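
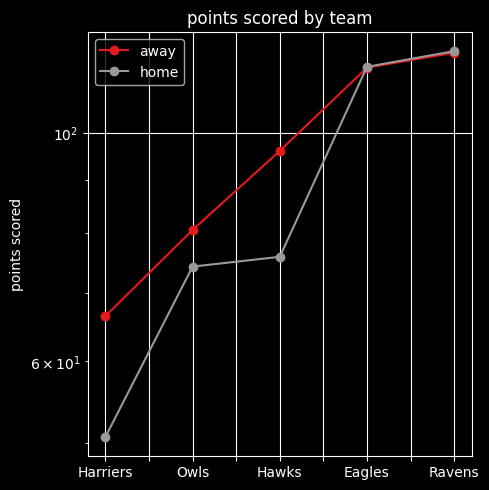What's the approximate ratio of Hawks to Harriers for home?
≈ 1.6×

Hawks ≈ 80, Harriers ≈ 50; 80/50 ≈ 1.6.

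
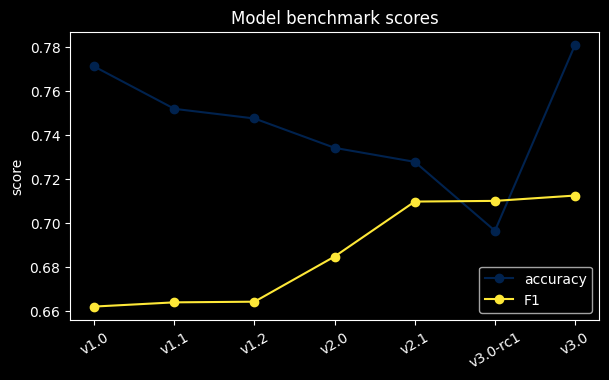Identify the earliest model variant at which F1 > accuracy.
v3.0-rc1

v2.1: F1 ≈ 0.71 vs accuracy ≈ 0.73 (not yet); v3.0-rc1: F1 ≈ 0.71 vs accuracy ≈ 0.70 (first crossover).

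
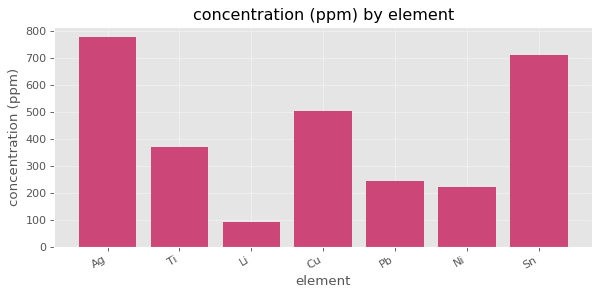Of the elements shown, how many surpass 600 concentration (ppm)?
2

Above 600: Ag, Sn.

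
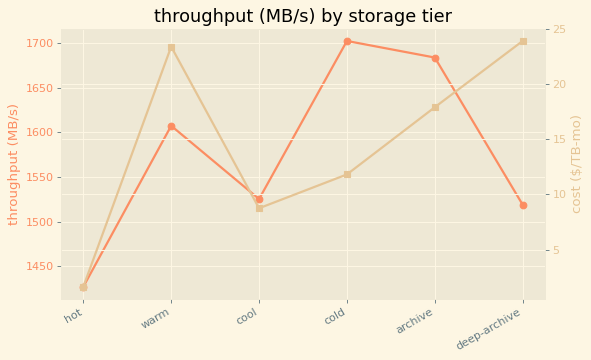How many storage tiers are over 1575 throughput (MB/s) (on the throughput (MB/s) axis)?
Above 1575: warm, cold, archive.

3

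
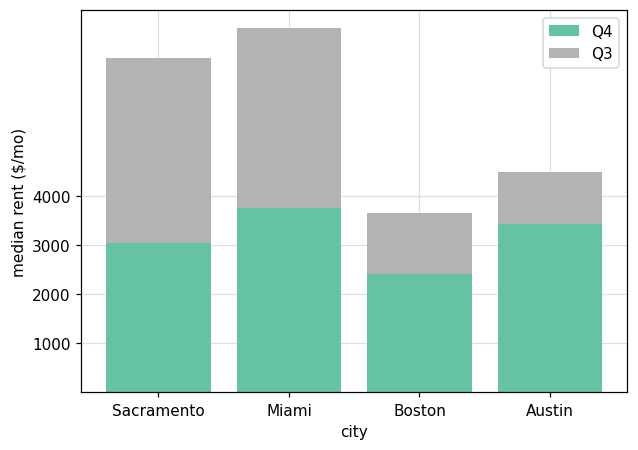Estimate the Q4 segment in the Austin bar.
Q4 top ≈ 3000, bottom ≈ 0; segment ≈ 3000.

≈ 3000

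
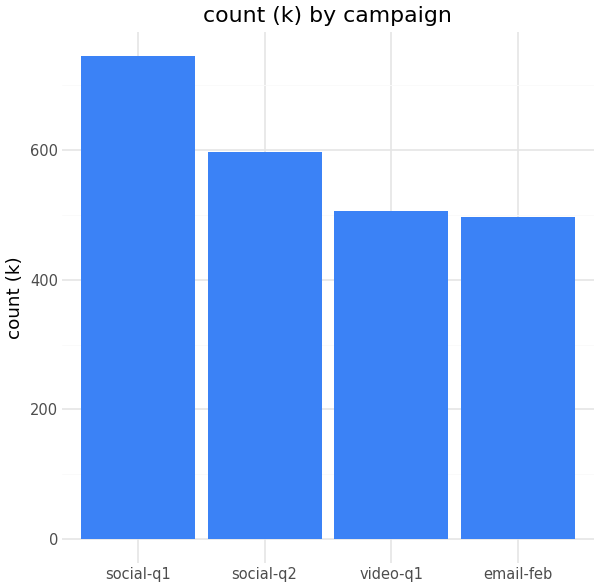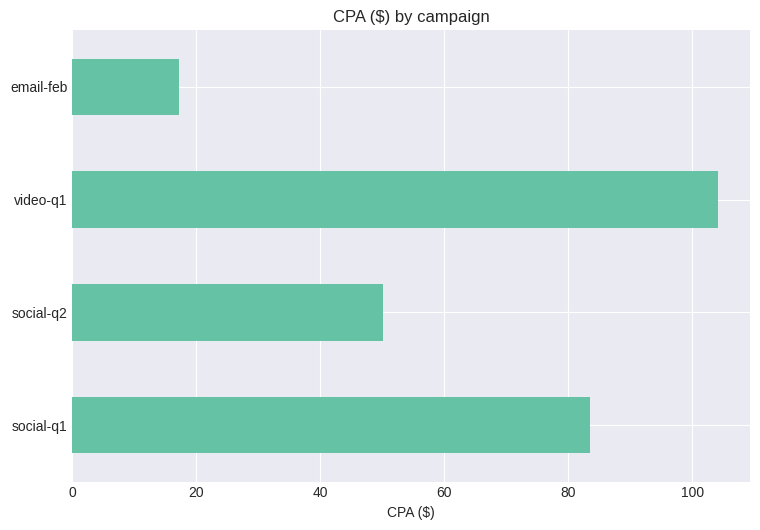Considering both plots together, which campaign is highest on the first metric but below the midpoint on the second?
social-q2

Chart 2 median CPA ($) ≈ 70; below-median campaigns: social-q2, email-feb. Among those, social-q2 has the highest count (k) (≈ 600).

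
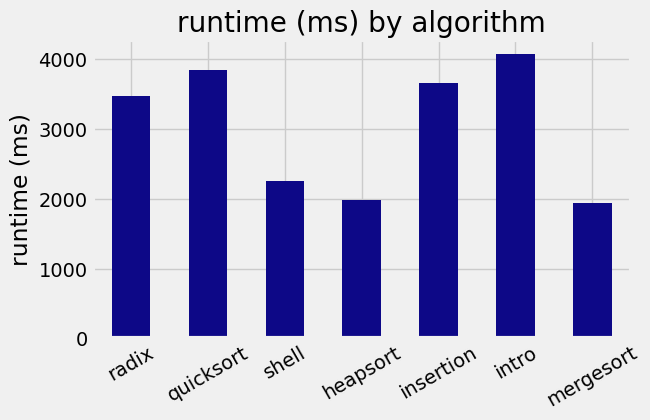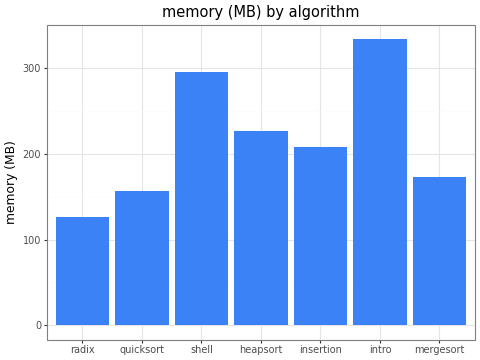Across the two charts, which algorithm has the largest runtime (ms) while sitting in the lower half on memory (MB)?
quicksort

Chart 2 median memory (MB) ≈ 200; below-median algorithms: radix, quicksort, mergesort. Among those, quicksort has the highest runtime (ms) (≈ 4000).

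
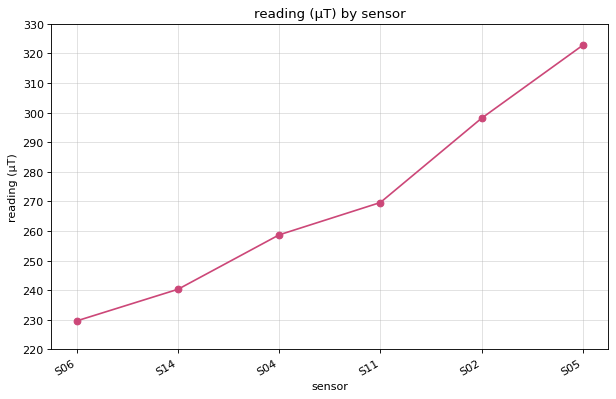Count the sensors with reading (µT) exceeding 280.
2

Above 280: S02, S05.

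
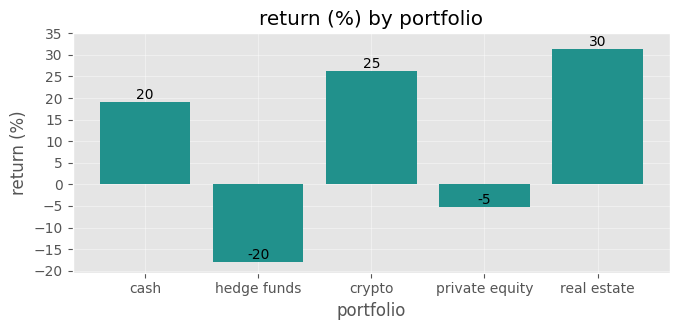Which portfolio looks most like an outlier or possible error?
hedge funds ≈ -20; the rest sit between ≈ -5 and ≈ 30.

hedge funds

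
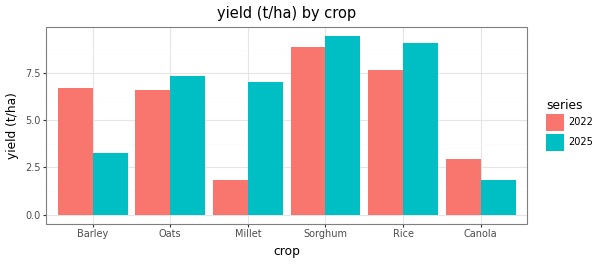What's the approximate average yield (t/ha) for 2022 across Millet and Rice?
(2 + 8) / 2 ≈ 5.

≈ 5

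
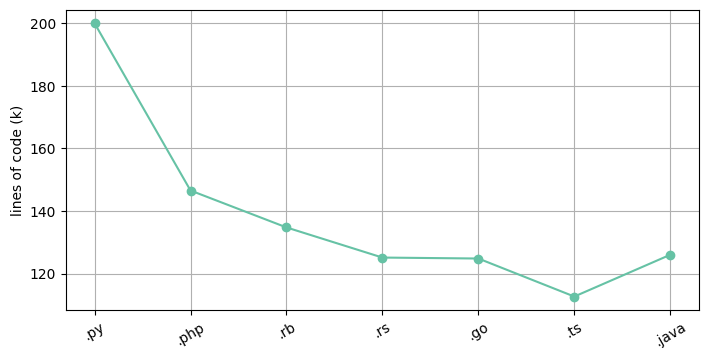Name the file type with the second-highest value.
.php

Top 3: .py ≈ 200, .php ≈ 150, .rb ≈ 130.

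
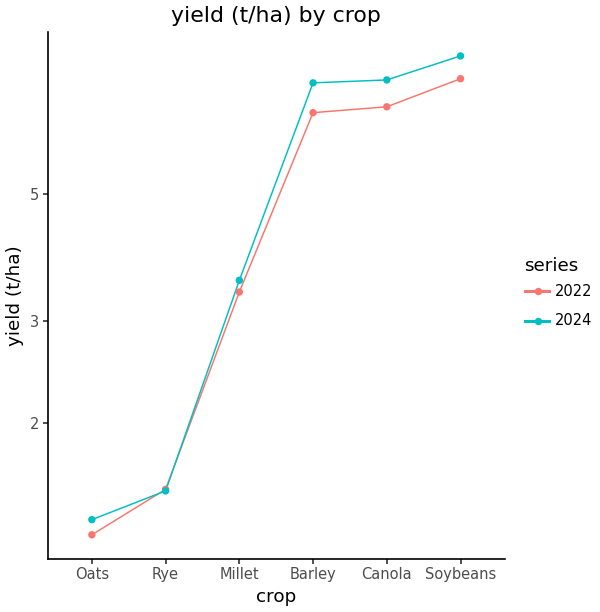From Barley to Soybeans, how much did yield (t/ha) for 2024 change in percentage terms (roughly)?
Barley ≈ 8, Soybeans ≈ 9; (9 − 8) / 8 ≈ +12.5%.

≈ +12.5%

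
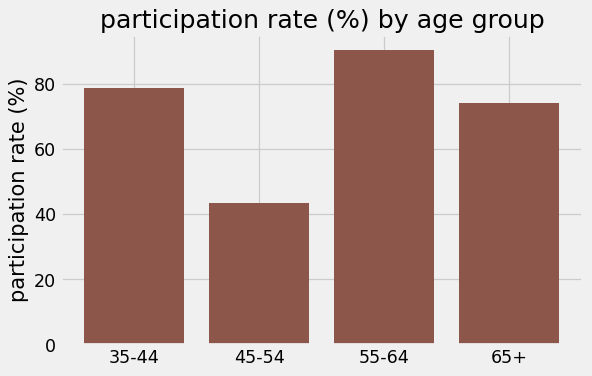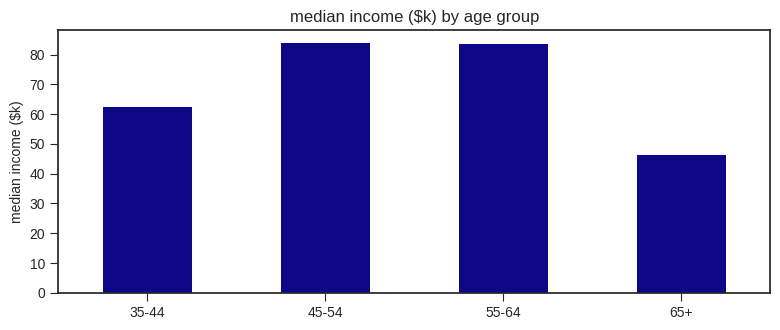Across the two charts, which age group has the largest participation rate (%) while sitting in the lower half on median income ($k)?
Chart 2 median median income ($k) ≈ 70; below-median age groups: 35-44, 65+. Among those, 35-44 has the highest participation rate (%) (≈ 80).

35-44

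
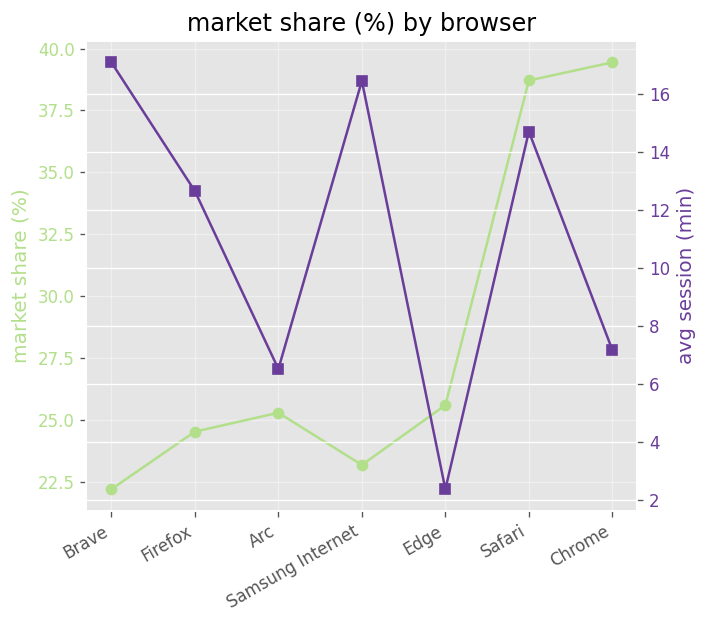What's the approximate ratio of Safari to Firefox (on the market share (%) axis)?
Safari ≈ 38, Firefox ≈ 24; 38/24 ≈ 1.58.

≈ 1.58×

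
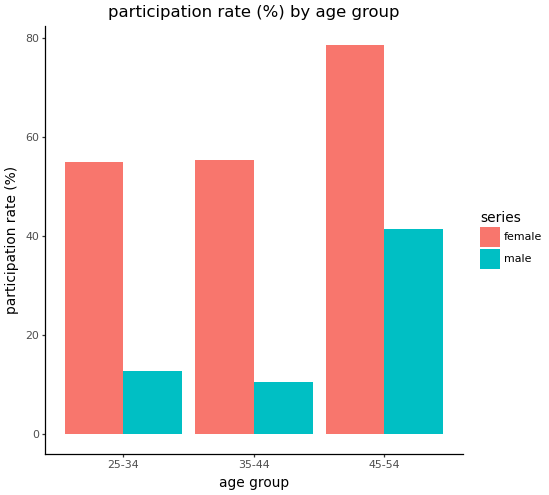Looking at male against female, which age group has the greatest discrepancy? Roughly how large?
35-44: male ≈ 10, female ≈ 60 → gap ≈ 50. Next-largest (25-34) is only ≈ 40.

35-44, ≈ 50 %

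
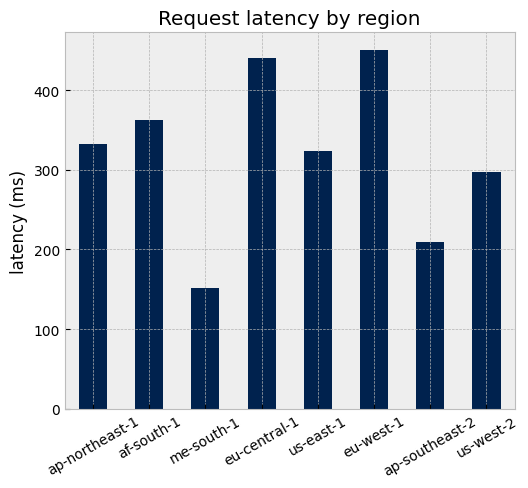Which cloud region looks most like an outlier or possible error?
me-south-1

me-south-1 ≈ 150; the rest sit between ≈ 200 and ≈ 450.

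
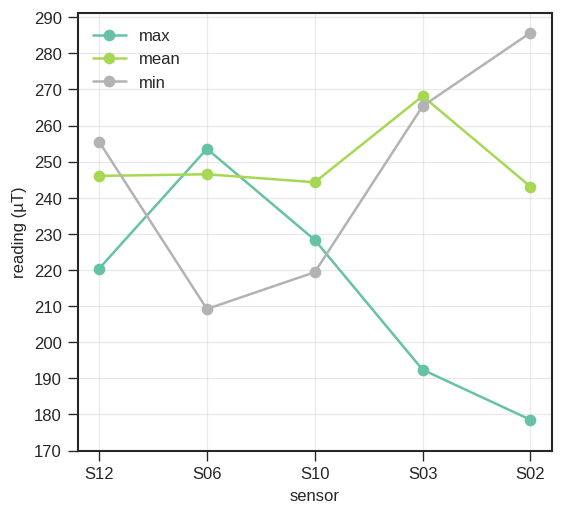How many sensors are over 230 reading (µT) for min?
3

Above 230: S12, S03, S02.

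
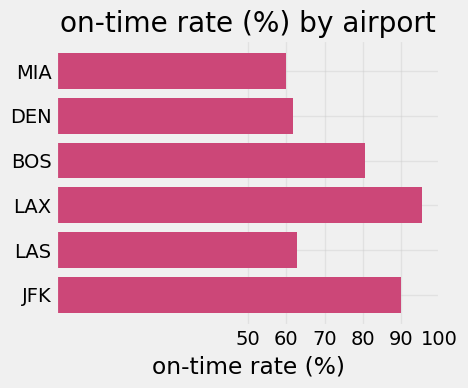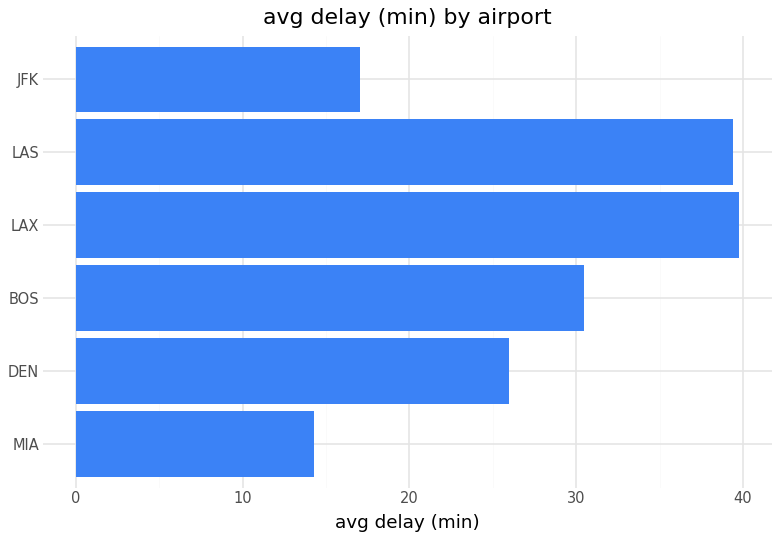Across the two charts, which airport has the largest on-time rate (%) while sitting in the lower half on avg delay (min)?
Chart 2 median avg delay (min) ≈ 30; below-median airports: MIA, DEN, JFK. Among those, JFK has the highest on-time rate (%) (≈ 90).

JFK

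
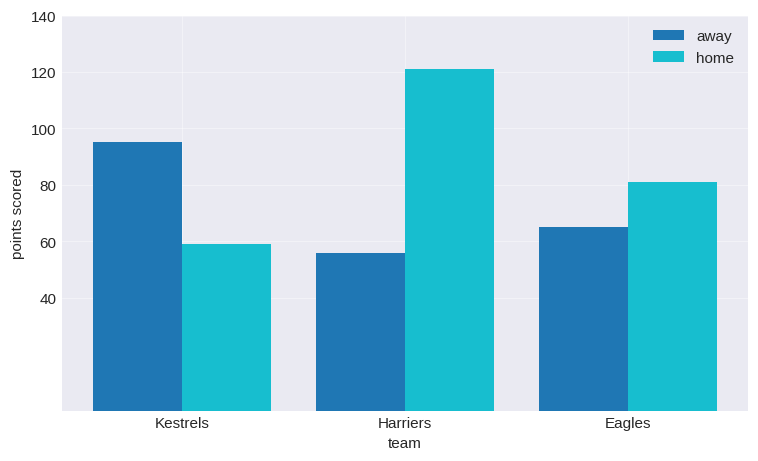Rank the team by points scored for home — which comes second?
Top 3 for home: Harriers ≈ 120, Eagles ≈ 80, Kestrels ≈ 60.

Eagles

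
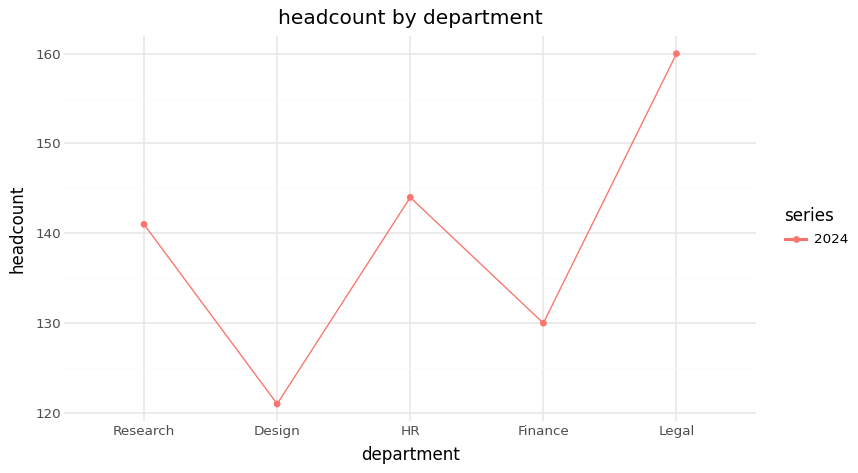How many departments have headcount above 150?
1

Above 150: Legal.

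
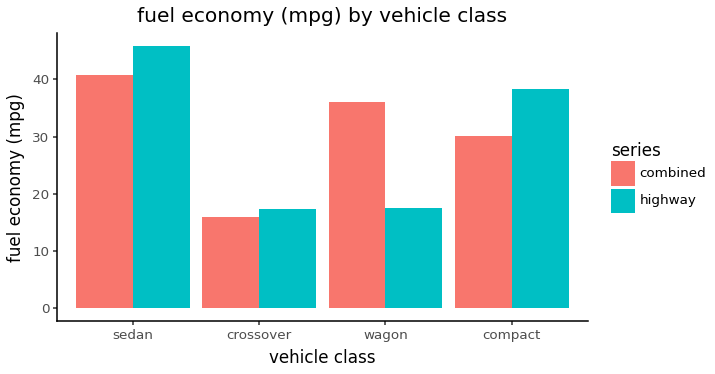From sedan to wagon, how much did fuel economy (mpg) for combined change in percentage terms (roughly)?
sedan ≈ 40, wagon ≈ 35; (35 − 40) / 40 ≈ -12.5%.

≈ -12.5%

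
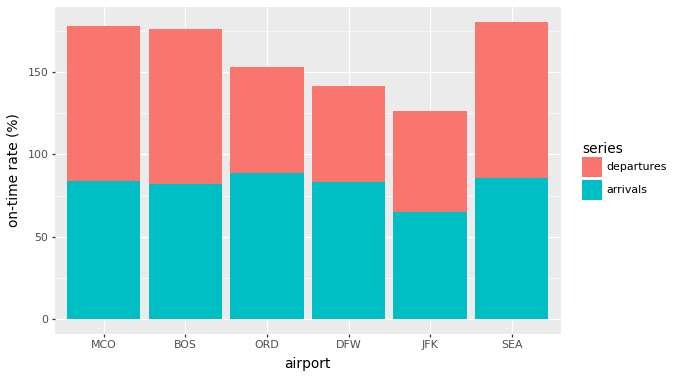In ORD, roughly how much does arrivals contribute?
≈ 80

arrivals top ≈ 80, bottom ≈ 0; segment ≈ 80.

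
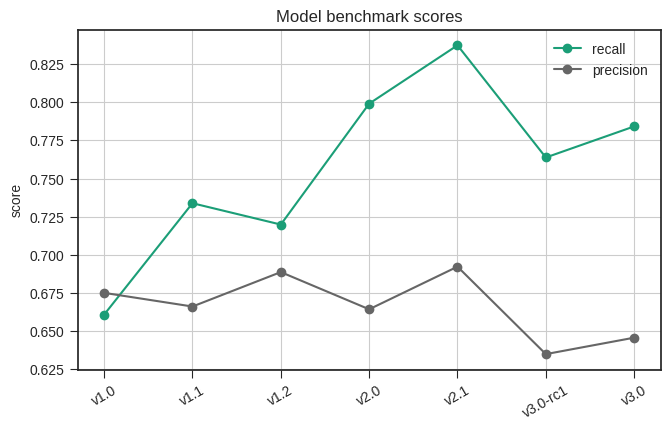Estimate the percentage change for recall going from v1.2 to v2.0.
v1.2 ≈ 0.72, v2.0 ≈ 0.80; (0.80 − 0.72) / 0.72 ≈ +11.1%.

≈ +11.1%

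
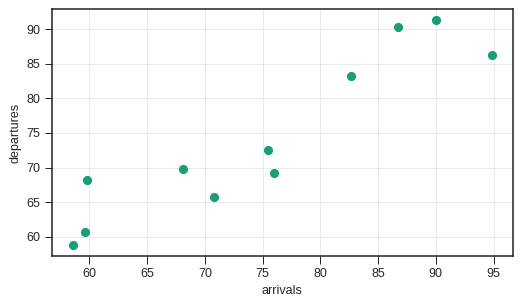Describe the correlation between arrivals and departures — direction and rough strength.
Points are positively correlated; strong (|r| ≈ 0.9).

positive, strong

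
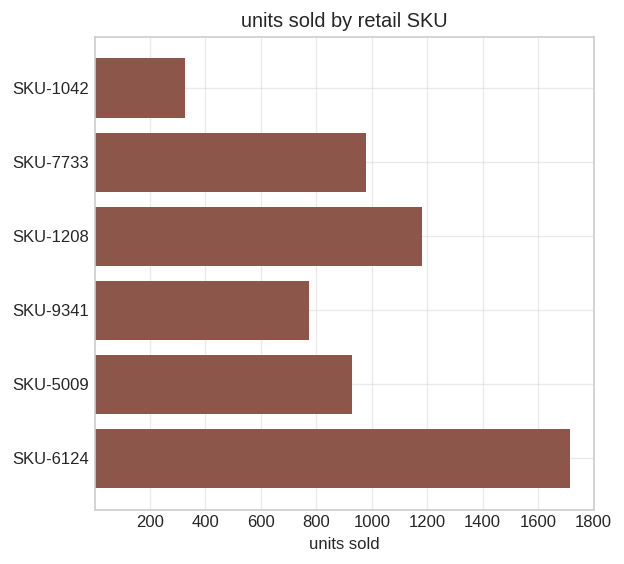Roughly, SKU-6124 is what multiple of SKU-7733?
≈ 1.8×

SKU-6124 ≈ 1800, SKU-7733 ≈ 1000; 1800/1000 ≈ 1.8.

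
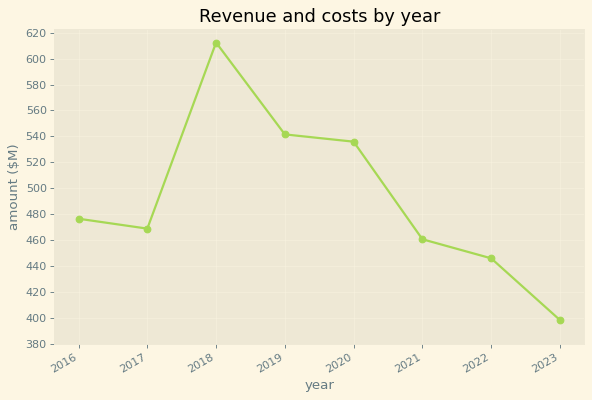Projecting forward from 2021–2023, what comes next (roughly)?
≈ 370

Last three: 460, 440, 400 → slope ≈ -30/step → next ≈ 370.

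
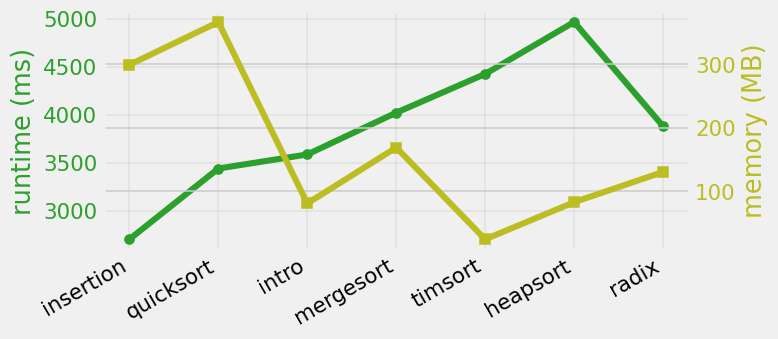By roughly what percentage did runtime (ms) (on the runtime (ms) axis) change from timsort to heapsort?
≈ +13.6%

timsort ≈ 4400, heapsort ≈ 5000; (5000 − 4400) / 4400 ≈ +13.6%.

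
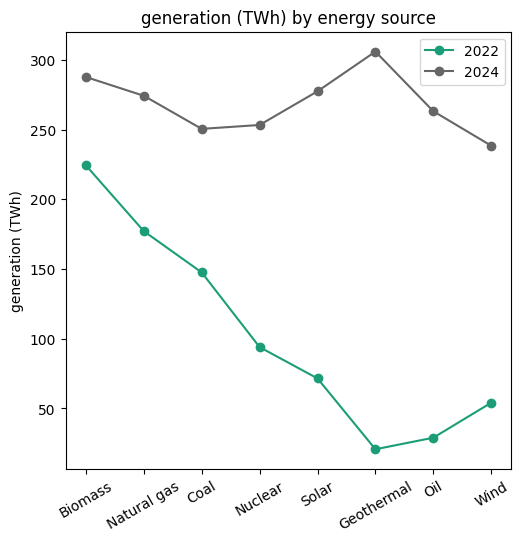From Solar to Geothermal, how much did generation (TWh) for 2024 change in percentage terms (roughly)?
Solar ≈ 275, Geothermal ≈ 300; (300 − 275) / 275 ≈ +9.1%.

≈ +9.1%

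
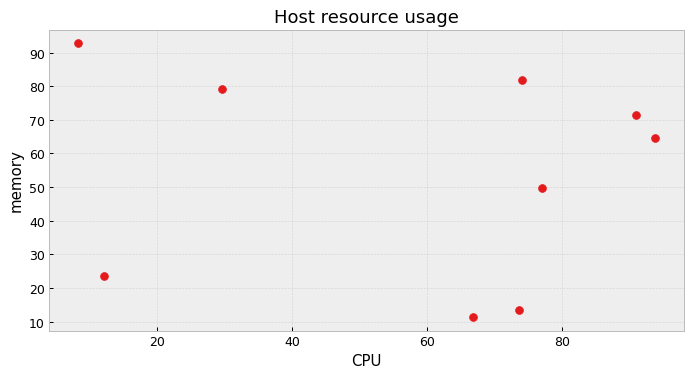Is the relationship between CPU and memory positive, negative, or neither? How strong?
no clear correlation

Points are roughly uncorrelated; weak (|r| ≈ 0.1).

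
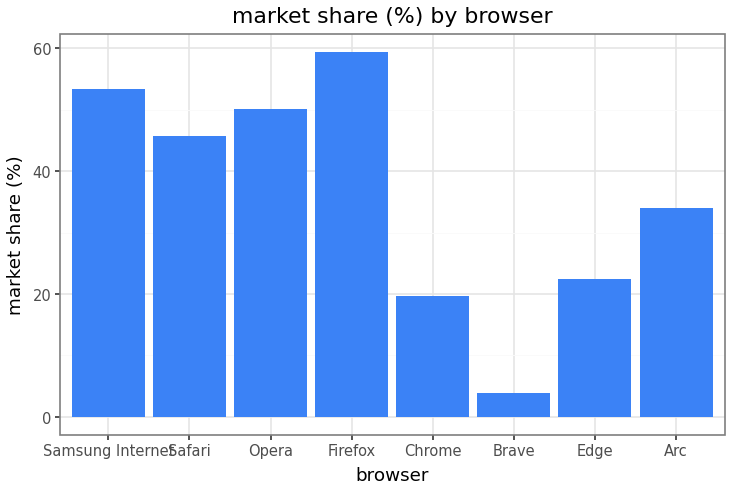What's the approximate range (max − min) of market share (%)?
≈ 55

Max Firefox ≈ 60, min Brave ≈ 5; range ≈ 55.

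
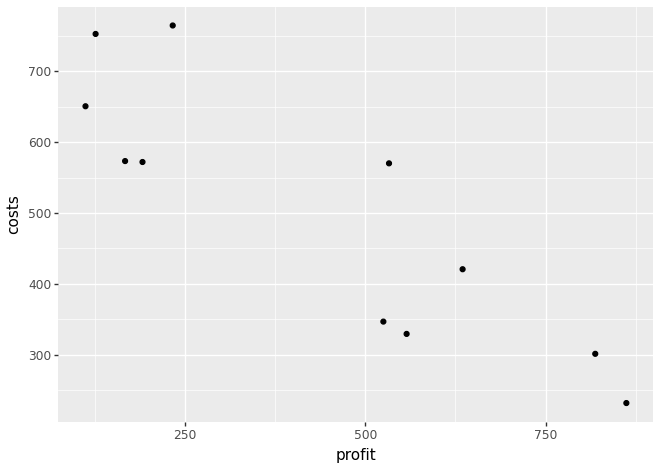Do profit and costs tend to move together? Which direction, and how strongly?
Points are negatively correlated; strong (|r| ≈ 0.9).

negative, strong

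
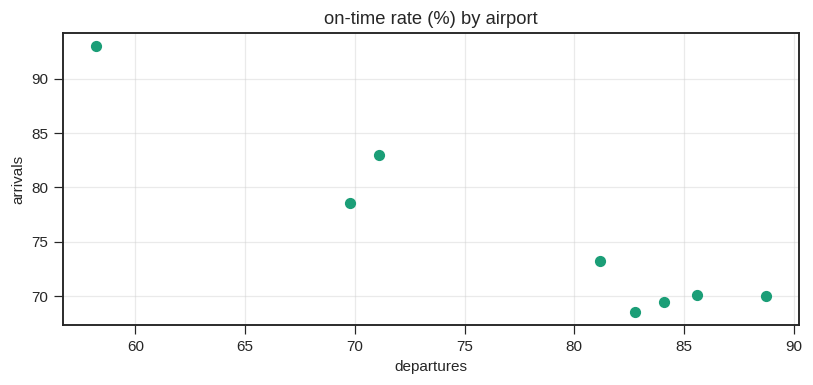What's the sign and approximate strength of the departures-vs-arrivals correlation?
Points are negatively correlated; strong (|r| ≈ 1.0).

negative, strong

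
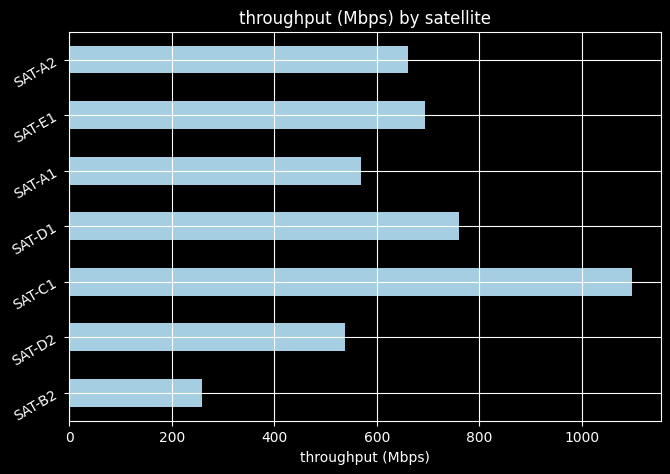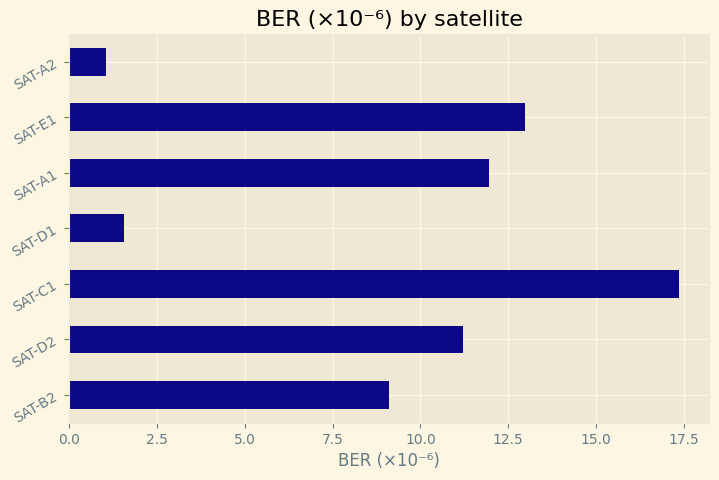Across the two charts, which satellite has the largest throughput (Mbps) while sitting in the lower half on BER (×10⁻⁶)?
Chart 2 median BER (×10⁻⁶) ≈ 12; below-median satellites: SAT-B2, SAT-D1, SAT-A2. Among those, SAT-D1 has the highest throughput (Mbps) (≈ 800).

SAT-D1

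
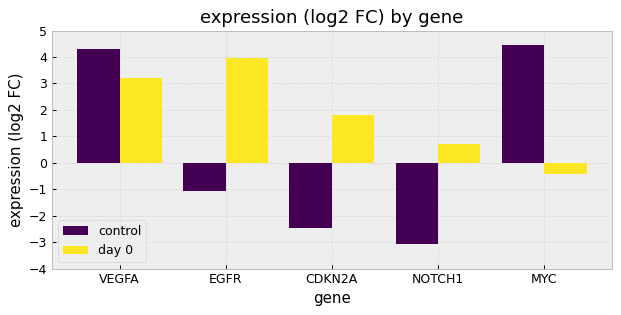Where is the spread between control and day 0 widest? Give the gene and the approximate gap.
EGFR: control ≈ -1, day 0 ≈ 4 → gap ≈ 5. Next-largest (MYC) is only ≈ 4.

EGFR, ≈ 5 log2 FC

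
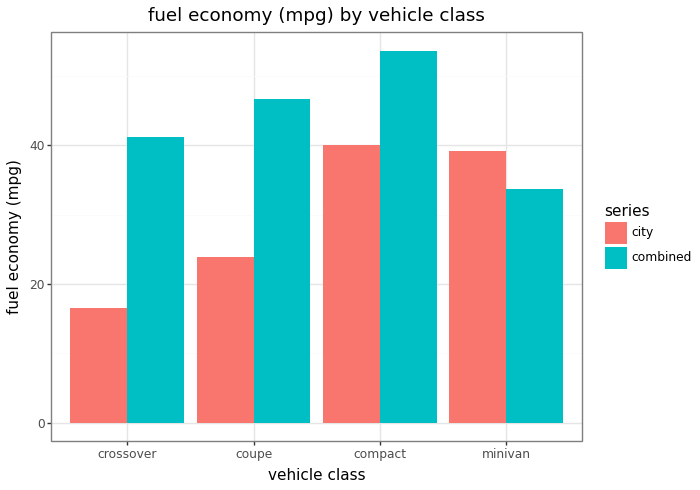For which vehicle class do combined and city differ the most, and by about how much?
crossover, ≈ 25 mpg

crossover: combined ≈ 40, city ≈ 15 → gap ≈ 25. Next-largest (coupe) is only ≈ 20.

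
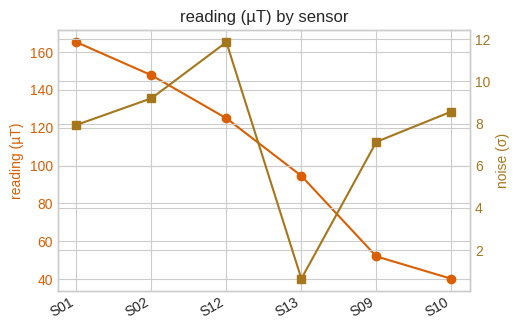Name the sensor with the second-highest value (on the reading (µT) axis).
S02

Top 3 (on the reading (µT) axis): S01 ≈ 160, S02 ≈ 140, S12 ≈ 120.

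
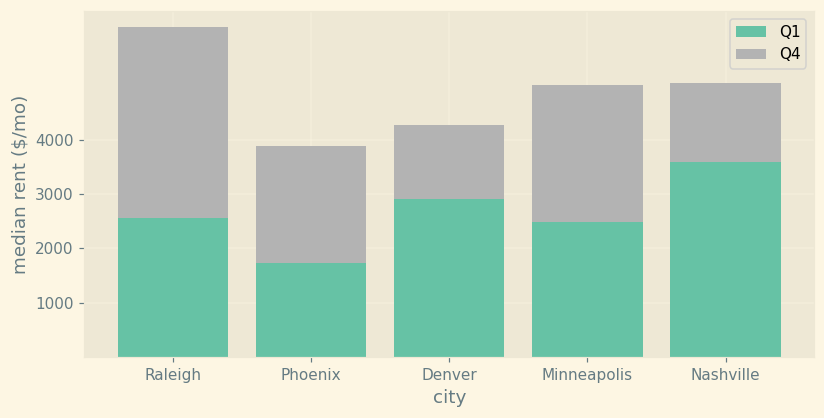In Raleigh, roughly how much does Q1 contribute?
Q1 top ≈ 3000, bottom ≈ 0; segment ≈ 3000.

≈ 3000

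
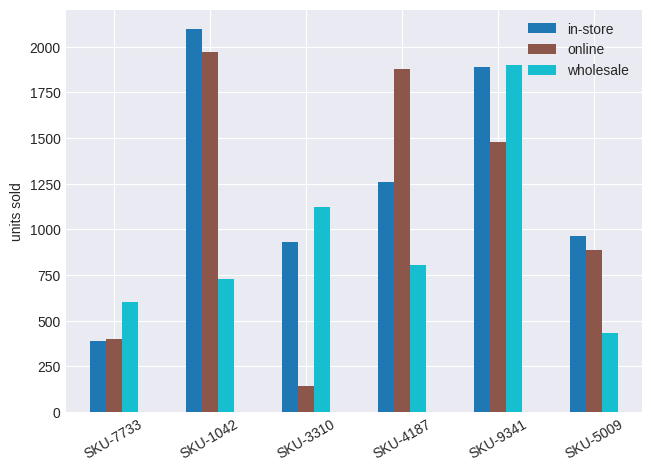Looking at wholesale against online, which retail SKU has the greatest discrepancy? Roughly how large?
SKU-1042: wholesale ≈ 800, online ≈ 2000 → gap ≈ 1200. Next-largest (SKU-4187) is only ≈ 1000.

SKU-1042, ≈ 1200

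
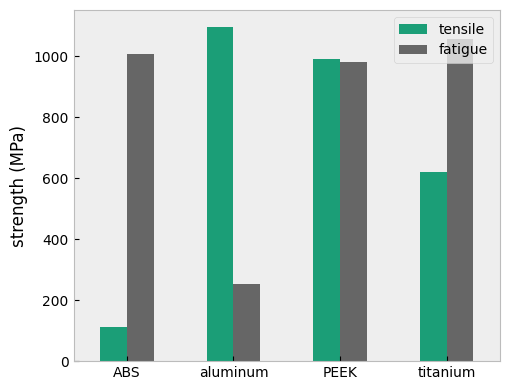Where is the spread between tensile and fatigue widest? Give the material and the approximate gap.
ABS, ≈ 900 MPa

ABS: tensile ≈ 100, fatigue ≈ 1000 → gap ≈ 900. Next-largest (aluminum) is only ≈ 800.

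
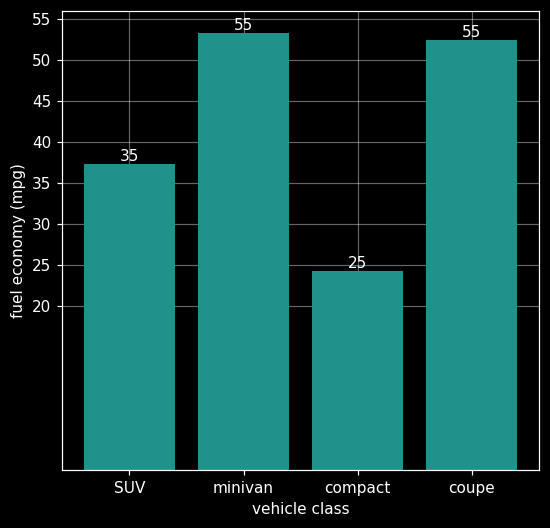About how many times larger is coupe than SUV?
≈ 1.57×

coupe ≈ 55, SUV ≈ 35; 55/35 ≈ 1.57.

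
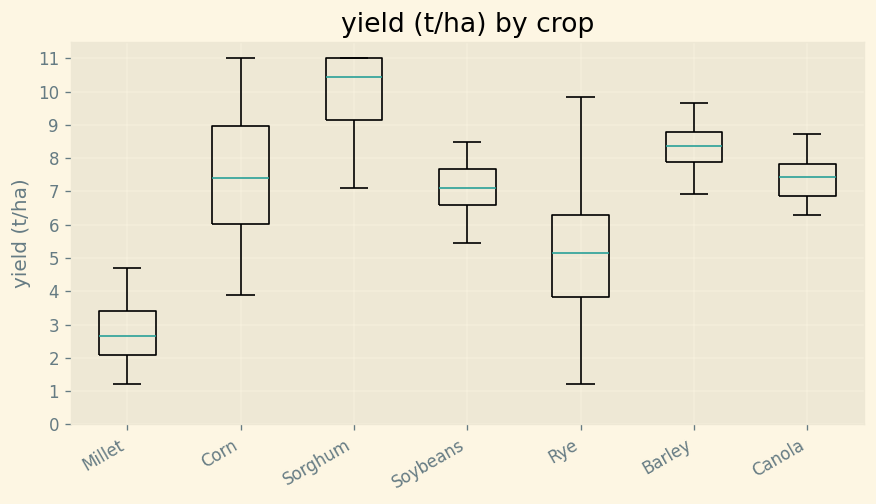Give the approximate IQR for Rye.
Q3 ≈ 6, Q1 ≈ 4; IQR ≈ 2.

≈ 2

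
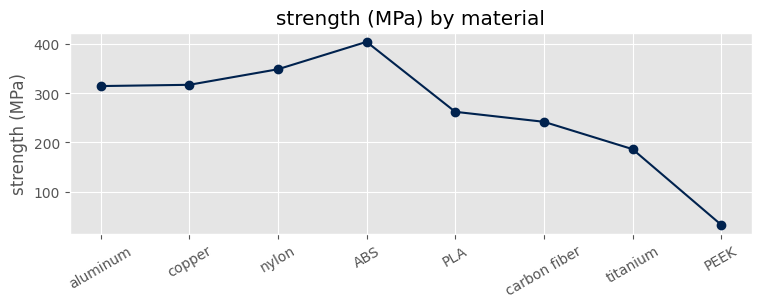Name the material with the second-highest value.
nylon

Top 3: ABS ≈ 400, nylon ≈ 350, copper ≈ 300.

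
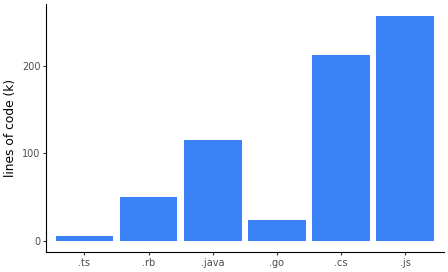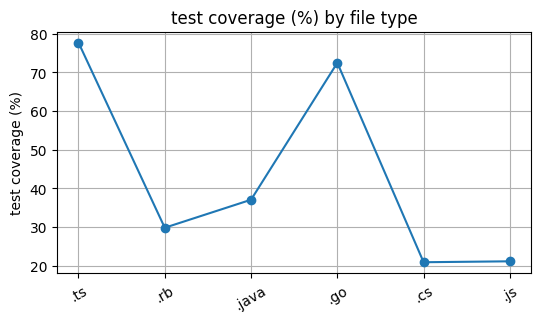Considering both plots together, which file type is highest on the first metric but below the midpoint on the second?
.js

Chart 2 median test coverage (%) ≈ 30; below-median file types: .rb, .cs, .js. Among those, .js has the highest lines of code (k) (≈ 250).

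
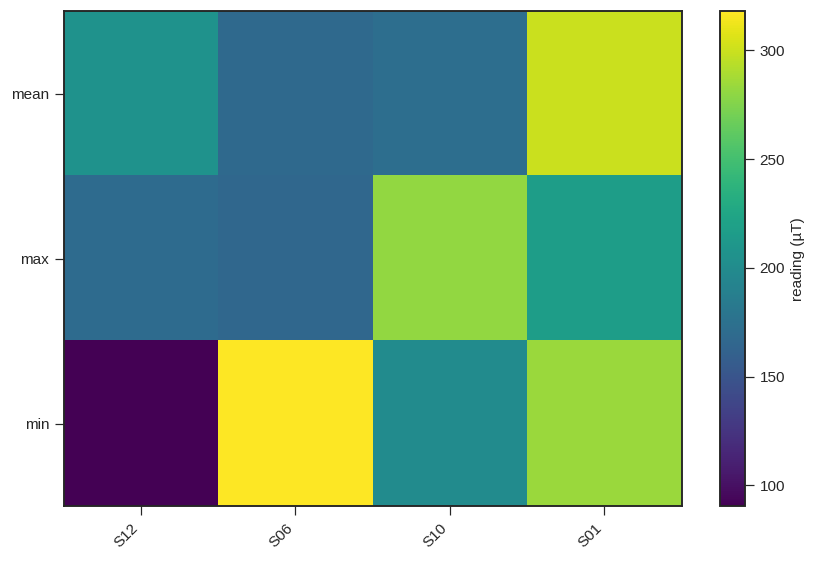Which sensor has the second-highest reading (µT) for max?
S01

Top 3 for max: S10 ≈ 280, S01 ≈ 220, S12 ≈ 160.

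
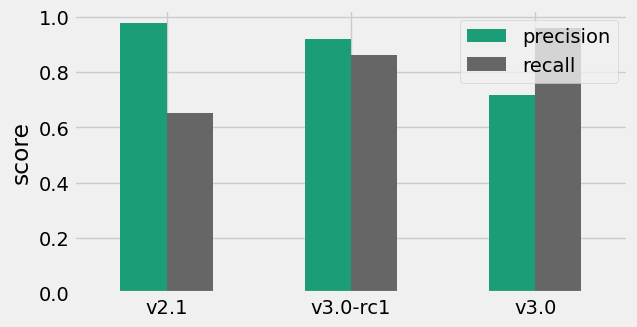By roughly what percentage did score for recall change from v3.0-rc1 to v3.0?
≈ +11.1%

v3.0-rc1 ≈ 0.9, v3.0 ≈ 1.0; (1.0 − 0.9) / 0.9 ≈ +11.1%.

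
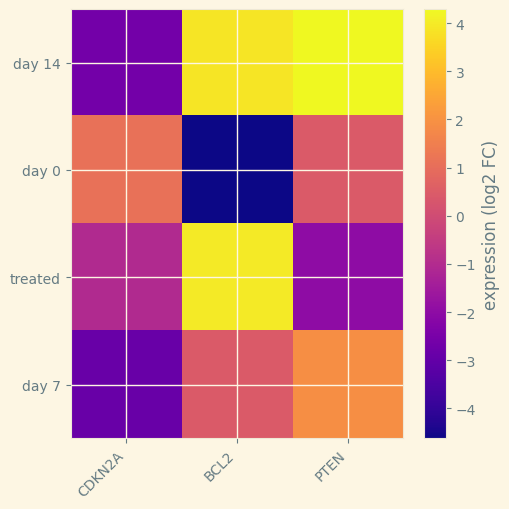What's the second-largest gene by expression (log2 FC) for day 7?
Top 3 for day 7: PTEN ≈ 2, BCL2 ≈ 0, CDKN2A ≈ -3.

BCL2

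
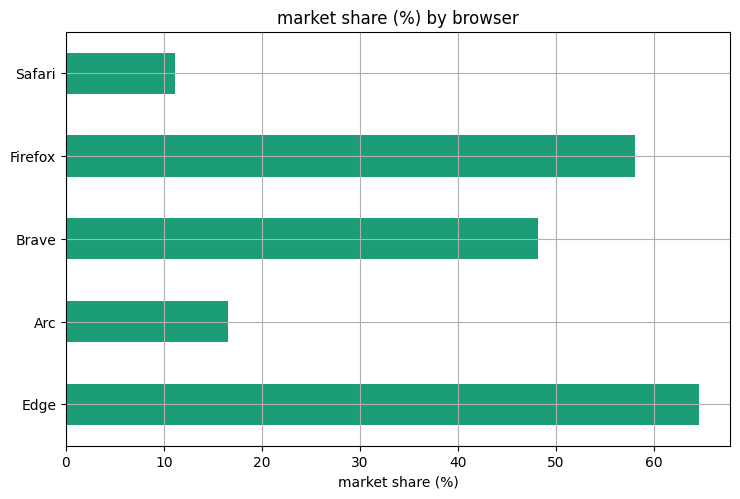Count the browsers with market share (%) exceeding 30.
Above 30: Edge, Brave, Firefox.

3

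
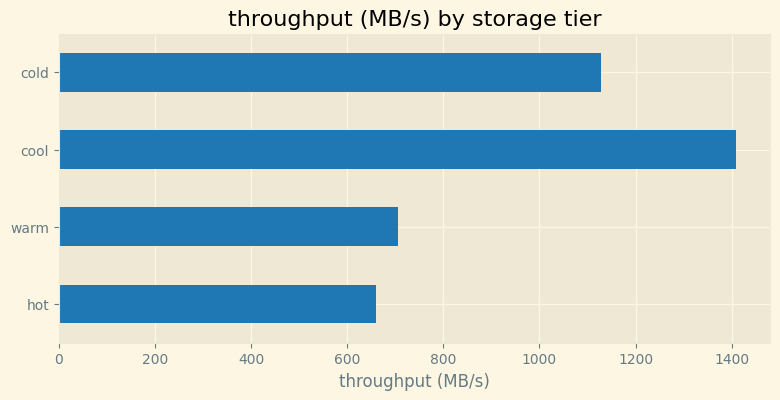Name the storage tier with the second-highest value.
cold

Top 3: cool ≈ 1400, cold ≈ 1200, warm ≈ 800.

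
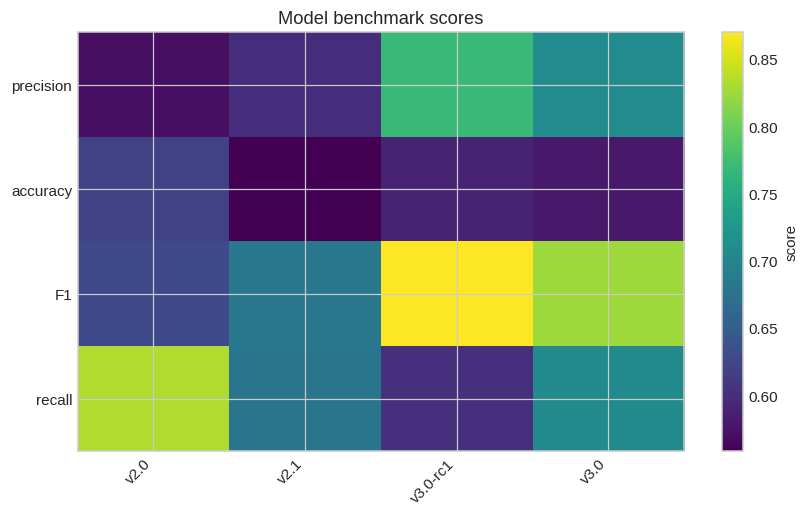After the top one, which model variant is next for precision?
v3.0

Top 3 for precision: v3.0-rc1 ≈ 0.75, v3.0 ≈ 0.70, v2.1 ≈ 0.60.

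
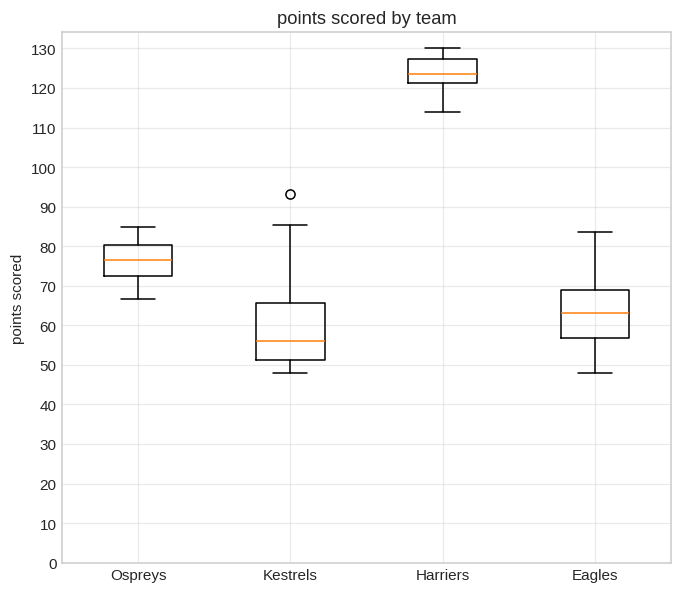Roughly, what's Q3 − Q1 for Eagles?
≈ 10

Q3 ≈ 70, Q1 ≈ 60; IQR ≈ 10.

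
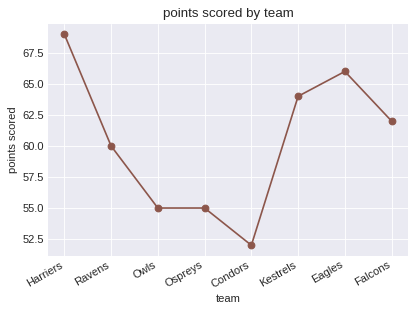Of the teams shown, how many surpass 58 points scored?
5

Above 58: Harriers, Ravens, Kestrels, Eagles, Falcons.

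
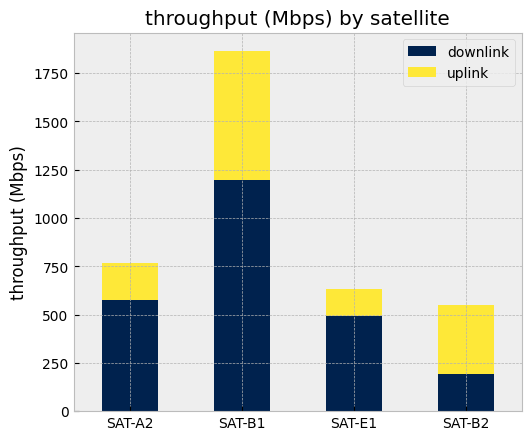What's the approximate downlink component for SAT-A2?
downlink top ≈ 600, bottom ≈ 0; segment ≈ 600.

≈ 600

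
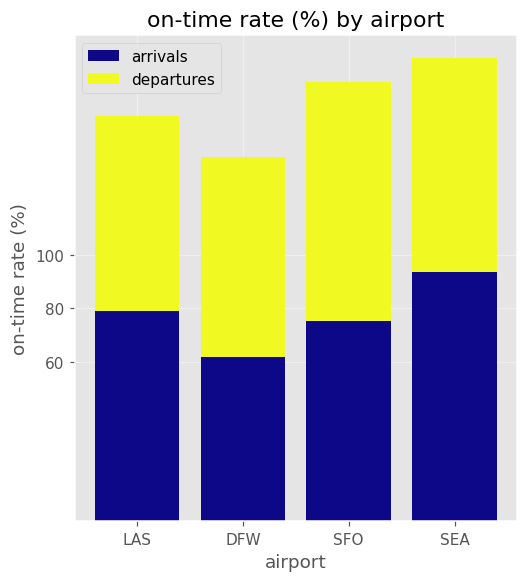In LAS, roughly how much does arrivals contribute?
arrivals top ≈ 80, bottom ≈ 0; segment ≈ 80.

≈ 80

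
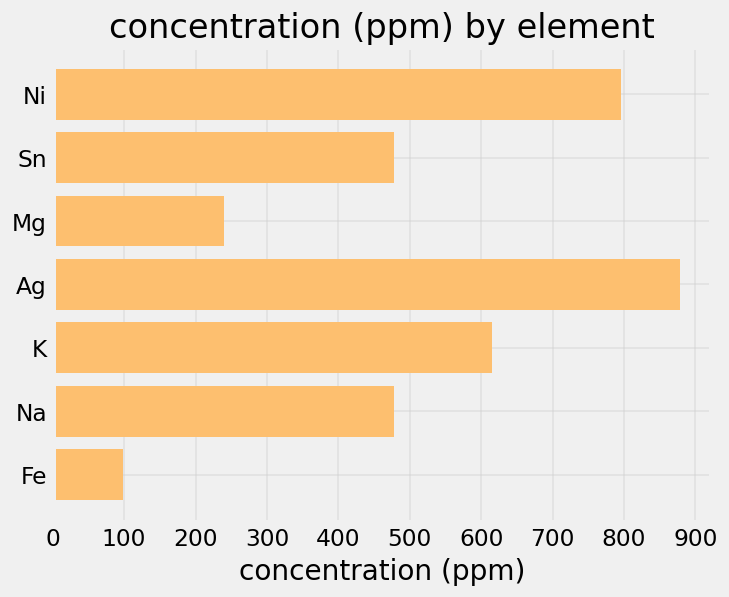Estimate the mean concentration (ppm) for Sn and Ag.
(500 + 900) / 2 ≈ 700.

≈ 700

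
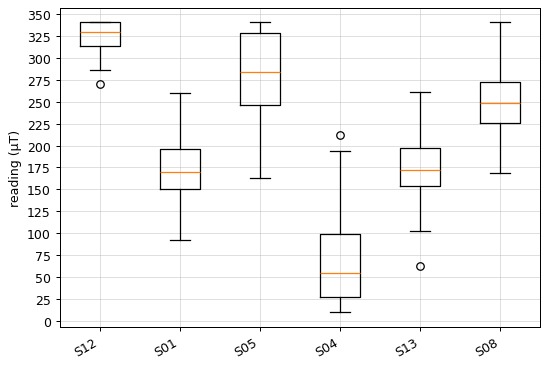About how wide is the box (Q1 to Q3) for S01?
Q3 ≈ 200, Q1 ≈ 150; IQR ≈ 50.

≈ 50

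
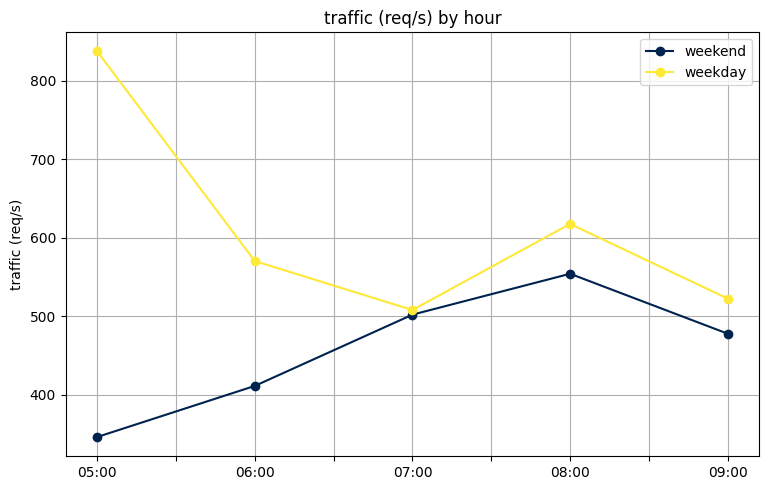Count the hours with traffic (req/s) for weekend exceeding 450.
3

Above 450: 07:00, 08:00, 09:00.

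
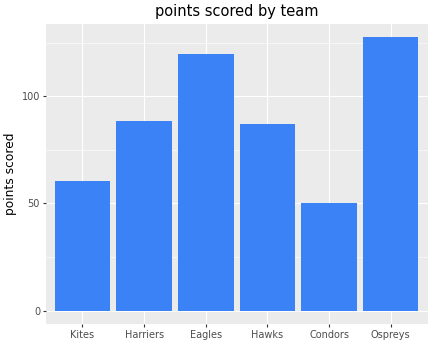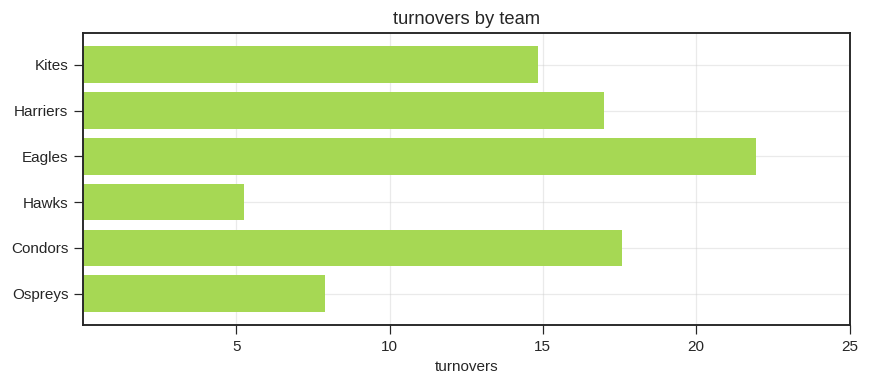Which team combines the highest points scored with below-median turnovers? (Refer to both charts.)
Chart 2 median turnovers ≈ 15; below-median teams: Kites, Hawks, Ospreys. Among those, Ospreys has the highest points scored (≈ 120).

Ospreys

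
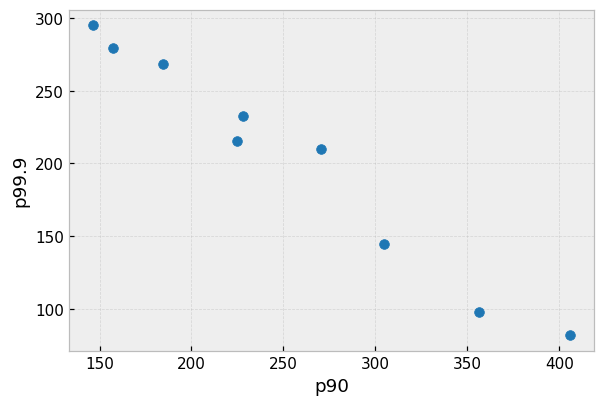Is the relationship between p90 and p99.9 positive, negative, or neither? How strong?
Points are negatively correlated; strong (|r| ≈ 1.0).

negative, strong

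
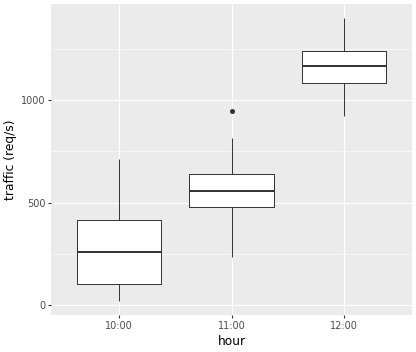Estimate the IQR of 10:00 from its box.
≈ 300

Q3 ≈ 400, Q1 ≈ 100; IQR ≈ 300.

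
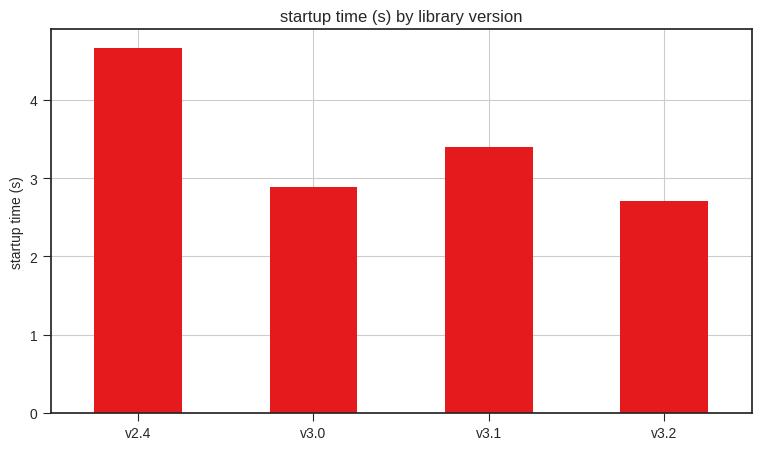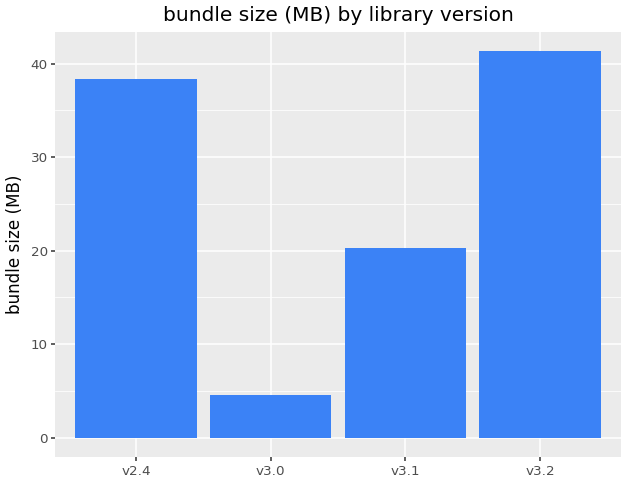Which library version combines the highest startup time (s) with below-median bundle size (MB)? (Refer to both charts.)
Chart 2 median bundle size (MB) ≈ 30; below-median library versions: v3.0, v3.1. Among those, v3.1 has the highest startup time (s) (≈ 3.5).

v3.1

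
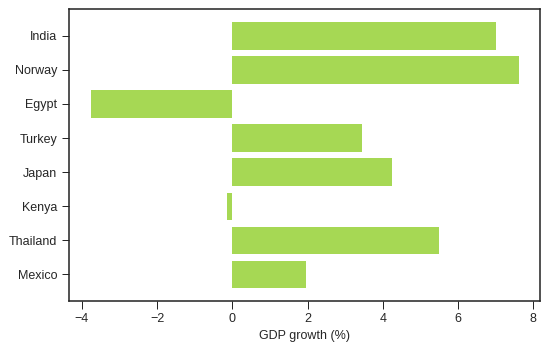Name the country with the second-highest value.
Top 3: Norway ≈ 8, India ≈ 7, Thailand ≈ 5.

India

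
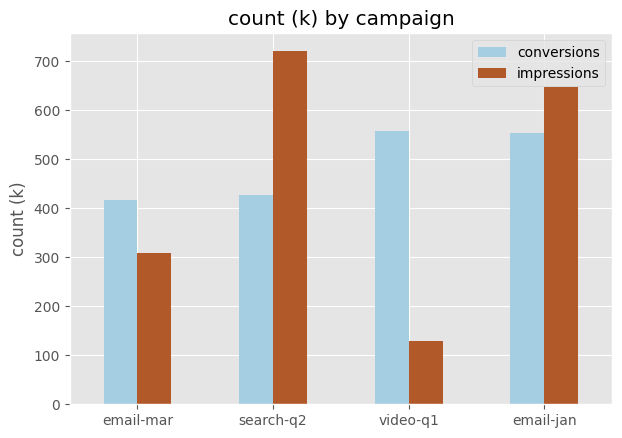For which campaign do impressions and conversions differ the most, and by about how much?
video-q1, ≈ 500 k

video-q1: impressions ≈ 100, conversions ≈ 600 → gap ≈ 500. Next-largest (search-q2) is only ≈ 300.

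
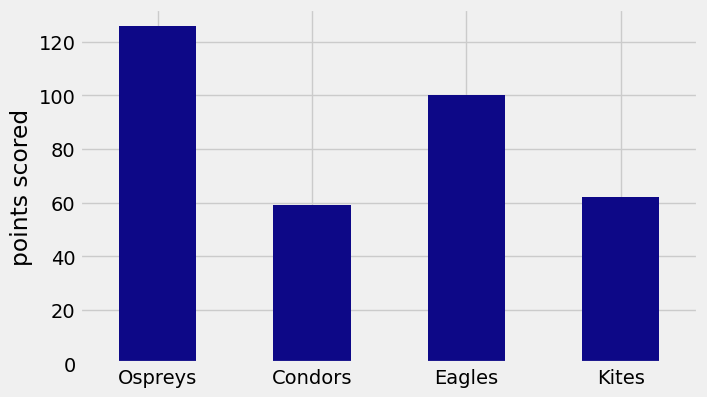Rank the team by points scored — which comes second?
Top 3: Ospreys ≈ 120, Eagles ≈ 100, Kites ≈ 60.

Eagles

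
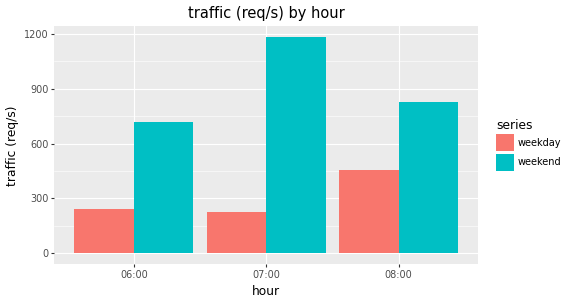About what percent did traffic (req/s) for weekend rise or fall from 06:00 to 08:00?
06:00 ≈ 700, 08:00 ≈ 800; (800 − 700) / 700 ≈ +14.3%.

≈ +14.3%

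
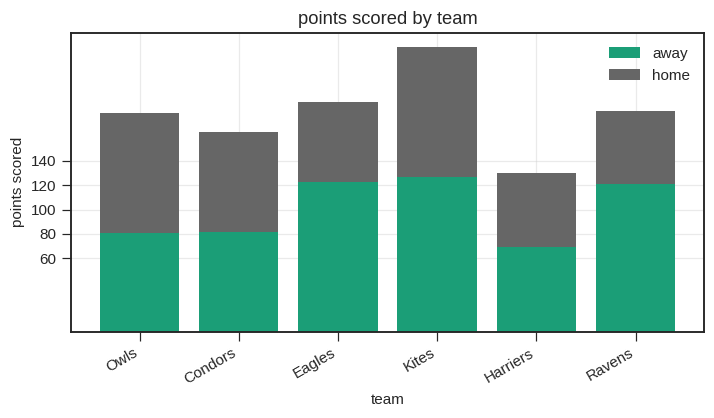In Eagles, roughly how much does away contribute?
≈ 120

away top ≈ 120, bottom ≈ 0; segment ≈ 120.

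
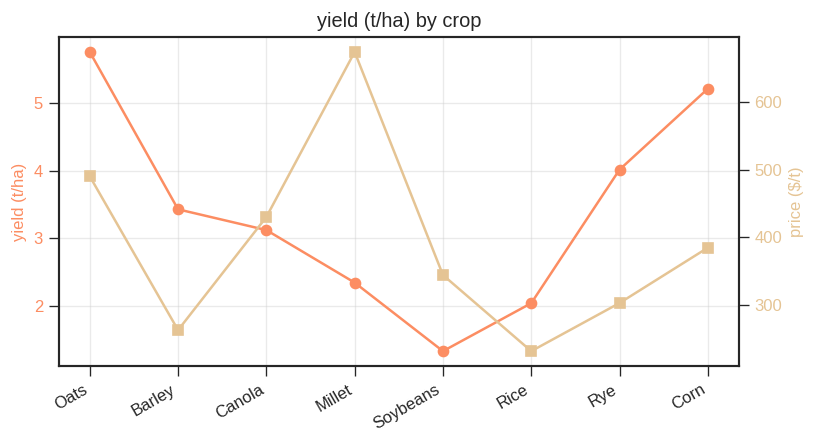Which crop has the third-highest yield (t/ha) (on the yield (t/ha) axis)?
Top 4 (on the yield (t/ha) axis): Oats ≈ 6.0, Corn ≈ 5.0, Rye ≈ 4.0, Barley ≈ 3.5.

Rye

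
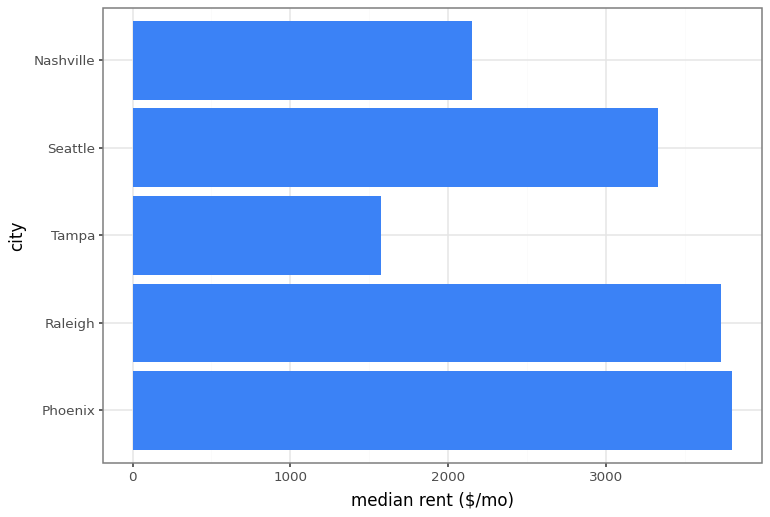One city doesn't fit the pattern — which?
Tampa

Tampa ≈ 1500; the rest sit between ≈ 2000 and ≈ 4000.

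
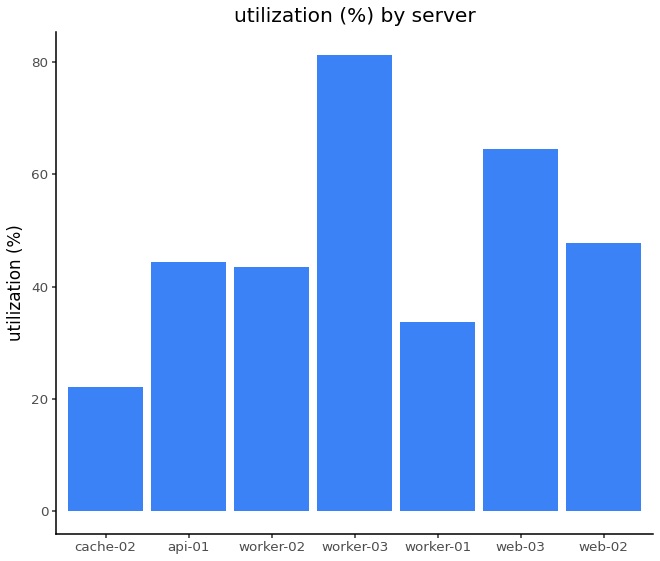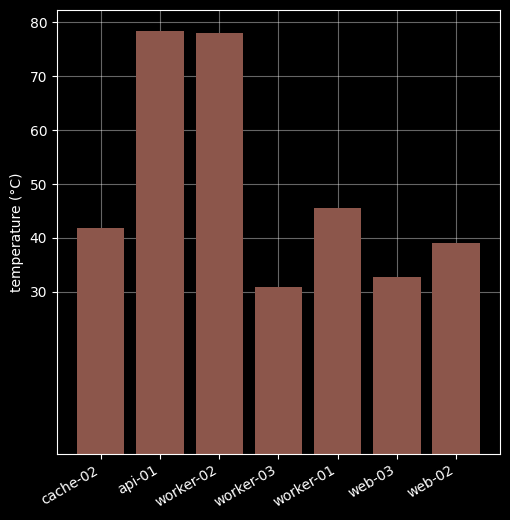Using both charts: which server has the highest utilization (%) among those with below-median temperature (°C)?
Chart 2 median temperature (°C) ≈ 40; below-median servers: worker-03, web-03, web-02. Among those, worker-03 has the highest utilization (%) (≈ 80).

worker-03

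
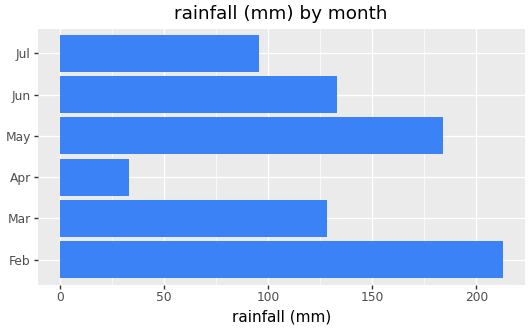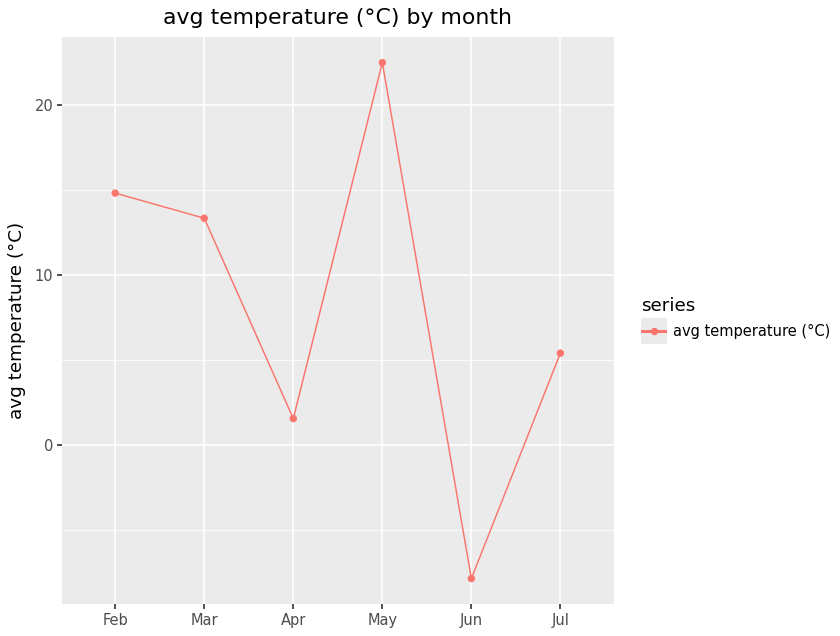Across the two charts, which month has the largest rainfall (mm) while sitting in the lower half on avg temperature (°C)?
Jun

Chart 2 median avg temperature (°C) ≈ 10; below-median months: Apr, Jun, Jul. Among those, Jun has the highest rainfall (mm) (≈ 140).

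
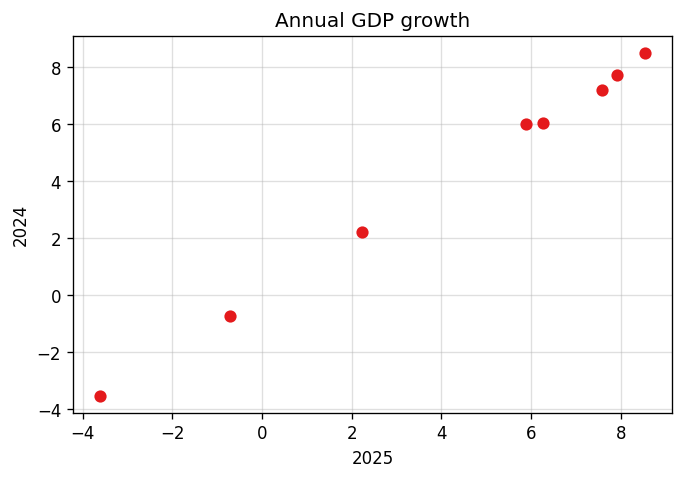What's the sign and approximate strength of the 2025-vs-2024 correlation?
Points are positively correlated; strong (|r| ≈ 1.0).

positive, strong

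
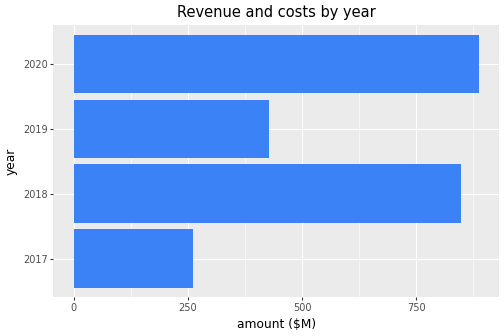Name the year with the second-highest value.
2018

Top 3: 2020 ≈ 900, 2018 ≈ 800, 2019 ≈ 400.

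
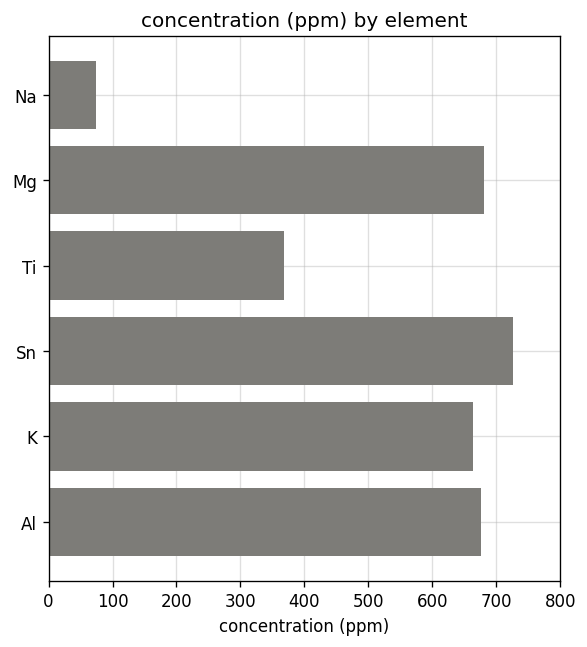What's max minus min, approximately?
Max Sn ≈ 700, min Na ≈ 100; range ≈ 600.

≈ 600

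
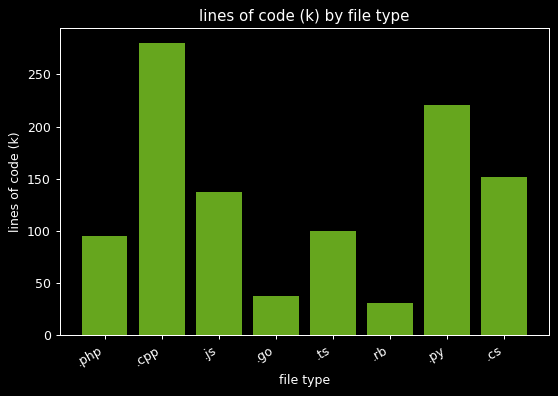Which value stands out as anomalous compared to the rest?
.cpp ≈ 275; the rest sit between ≈ 25 and ≈ 225.

.cpp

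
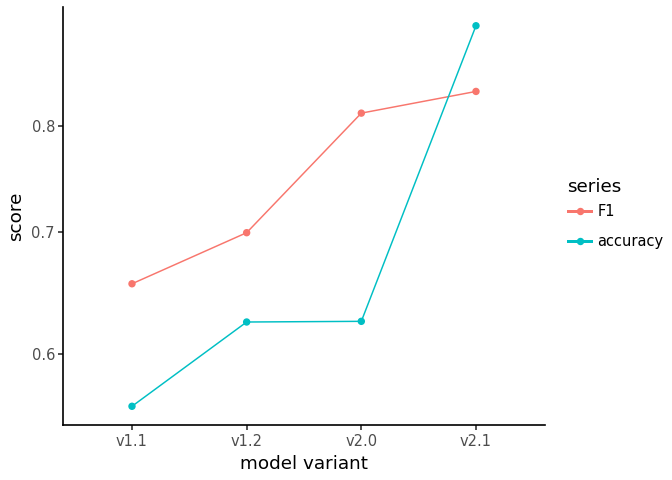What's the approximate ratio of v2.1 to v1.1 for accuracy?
v2.1 ≈ 0.90, v1.1 ≈ 0.55; 0.90/0.55 ≈ 1.64.

≈ 1.64×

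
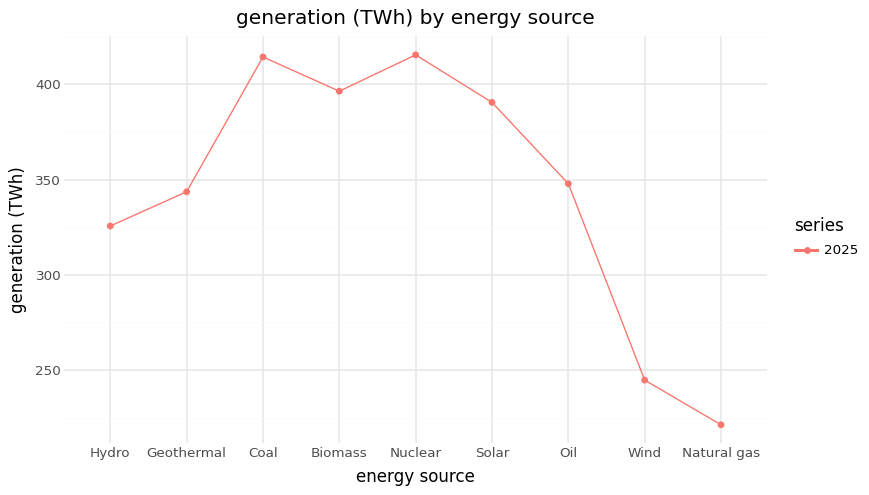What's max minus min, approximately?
≈ 200

Max Nuclear ≈ 420, min Natural gas ≈ 220; range ≈ 200.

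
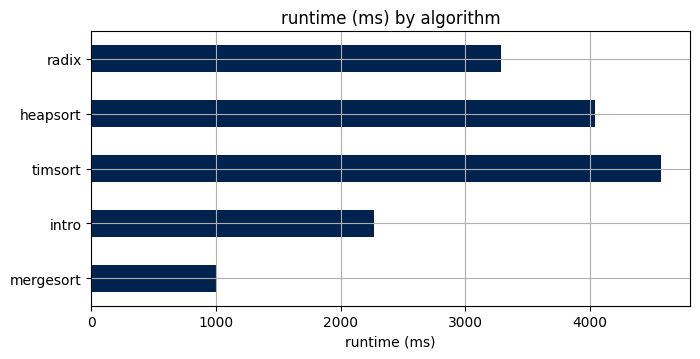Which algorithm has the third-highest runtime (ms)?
Top 4: timsort ≈ 4500, heapsort ≈ 4000, radix ≈ 3500, intro ≈ 2500.

radix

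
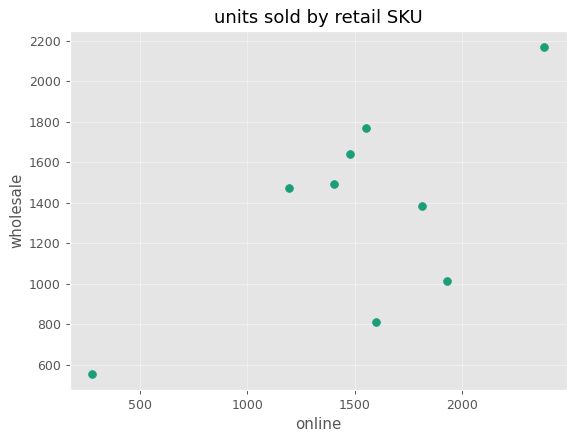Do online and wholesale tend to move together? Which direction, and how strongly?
Points are positively correlated; moderate (|r| ≈ 0.6).

positive, moderate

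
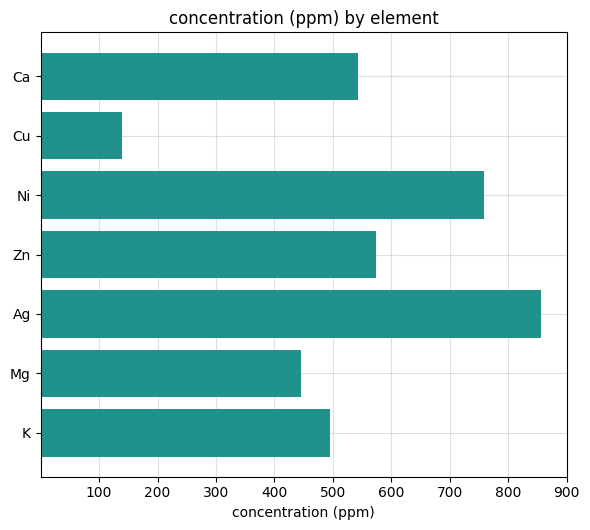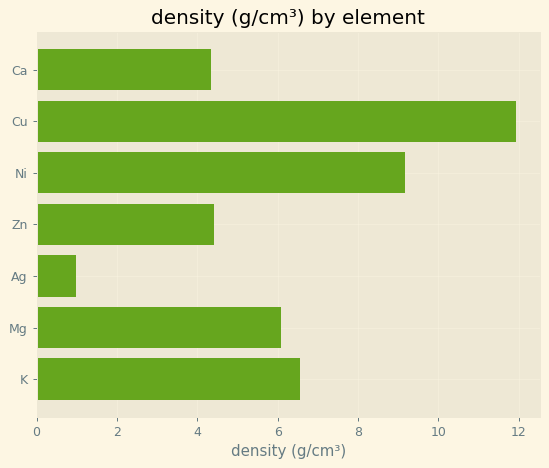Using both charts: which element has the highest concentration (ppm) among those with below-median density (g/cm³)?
Chart 2 median density (g/cm³) ≈ 6; below-median elements: Ca, Zn, Ag. Among those, Ag has the highest concentration (ppm) (≈ 900).

Ag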